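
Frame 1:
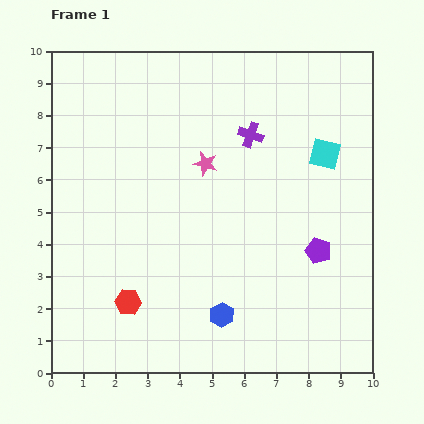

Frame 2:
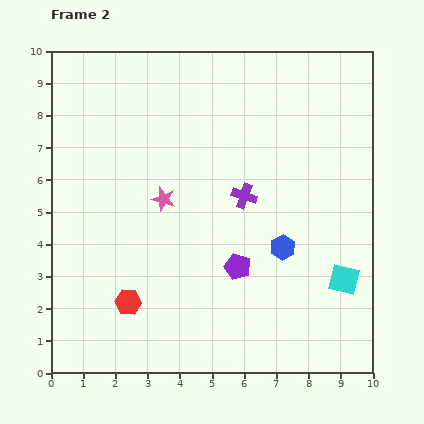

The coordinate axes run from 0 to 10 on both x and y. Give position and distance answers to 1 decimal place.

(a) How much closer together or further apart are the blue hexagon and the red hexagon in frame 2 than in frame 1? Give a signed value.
+2.2

Distance in frame 1: 2.9. Distance in frame 2: 5.1.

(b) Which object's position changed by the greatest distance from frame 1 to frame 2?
the cyan square

(moved 3.9; next 2.8)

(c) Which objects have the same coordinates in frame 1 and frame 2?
the red hexagon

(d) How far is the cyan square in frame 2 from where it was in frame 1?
3.9

The cyan square moved from (8.5, 6.8) to (9.1, 2.9), a distance of √(0.6² + 3.9²) ≈ 3.9.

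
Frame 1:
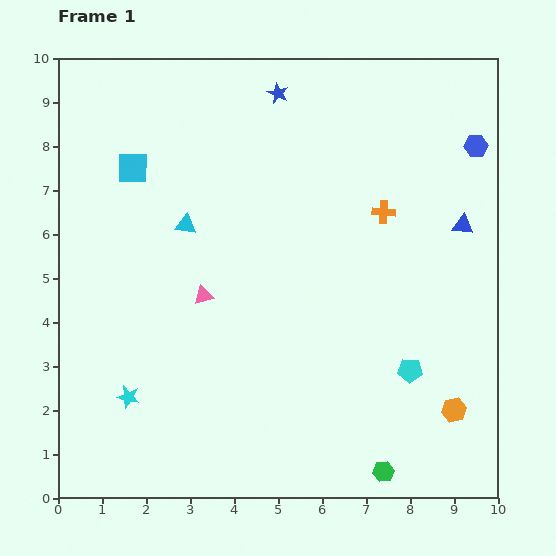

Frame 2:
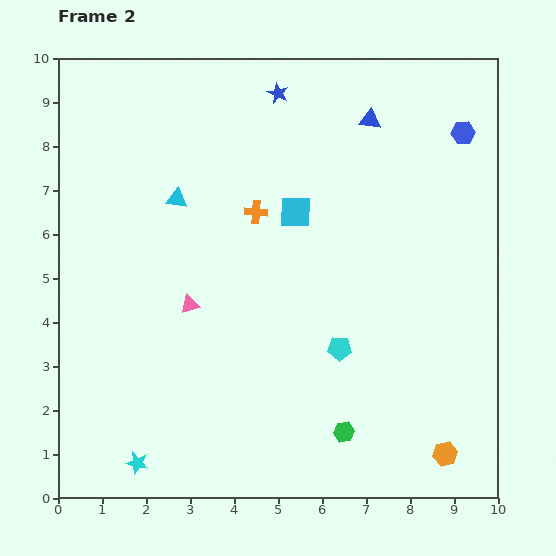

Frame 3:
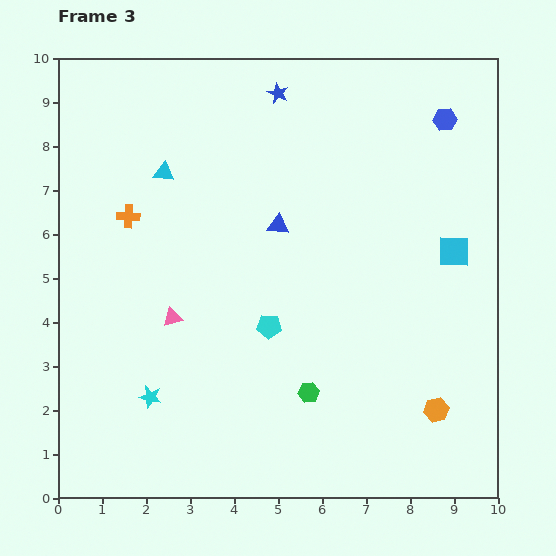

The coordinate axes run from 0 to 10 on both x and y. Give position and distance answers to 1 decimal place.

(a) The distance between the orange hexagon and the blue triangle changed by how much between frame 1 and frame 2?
+3.6

Distance in frame 1: 4.2. Distance in frame 2: 7.8.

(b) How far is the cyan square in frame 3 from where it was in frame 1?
7.5

The cyan square moved from (1.7, 7.5) to (9.0, 5.6), a distance of √(7.3² + 1.9²) ≈ 7.5.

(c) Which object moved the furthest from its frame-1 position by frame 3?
the cyan square

(moved 7.5; next 5.8)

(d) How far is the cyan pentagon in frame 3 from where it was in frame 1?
3.4

The cyan pentagon moved from (8.0, 2.9) to (4.8, 3.9), a distance of √(3.2² + 1.0²) ≈ 3.4.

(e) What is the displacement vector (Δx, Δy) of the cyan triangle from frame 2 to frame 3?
(-0.3, 0.6)

The cyan triangle was at (2.7, 6.8) in frame 2 and (2.4, 7.4) in frame 3.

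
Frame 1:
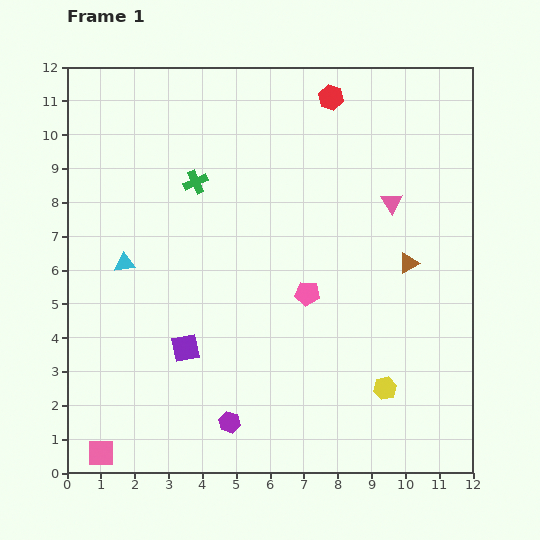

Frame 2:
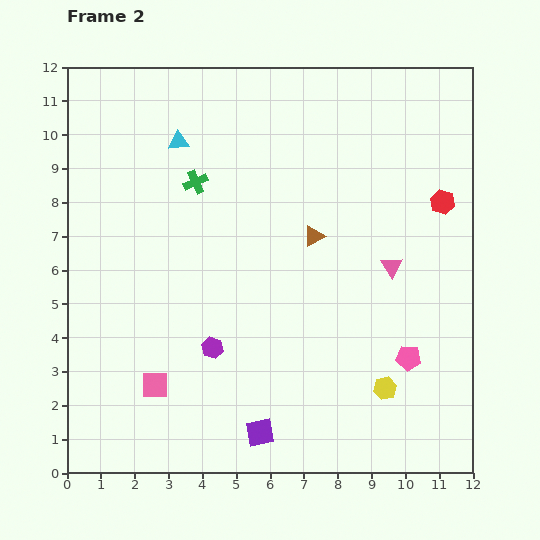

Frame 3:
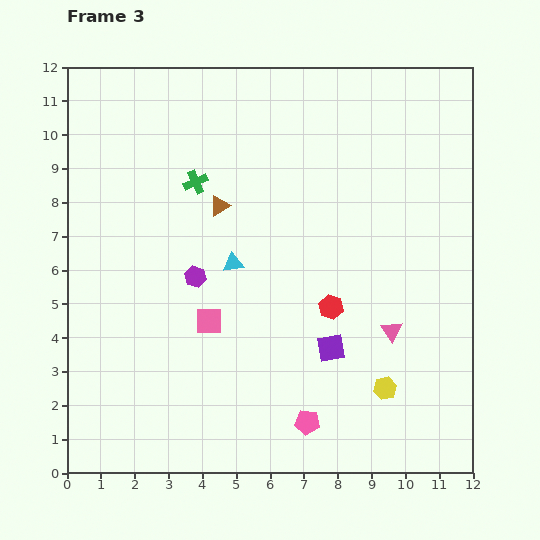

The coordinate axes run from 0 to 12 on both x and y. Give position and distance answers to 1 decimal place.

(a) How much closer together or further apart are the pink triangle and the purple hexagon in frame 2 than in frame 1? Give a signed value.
-2.3

Distance in frame 1: 8.1. Distance in frame 2: 5.8.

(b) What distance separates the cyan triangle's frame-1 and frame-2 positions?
3.9

The cyan triangle moved from (1.7, 6.2) to (3.3, 9.8), a distance of √(1.6² + 3.6²) ≈ 3.9.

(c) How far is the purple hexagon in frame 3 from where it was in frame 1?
4.4

The purple hexagon moved from (4.8, 1.5) to (3.8, 5.8), a distance of √(1.0² + 4.3²) ≈ 4.4.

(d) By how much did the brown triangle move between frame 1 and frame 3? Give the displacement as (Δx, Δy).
(-5.6, 1.7)

The brown triangle was at (10.1, 6.2) in frame 1 and (4.5, 7.9) in frame 3.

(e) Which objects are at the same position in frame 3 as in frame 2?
the yellow hexagon, the green cross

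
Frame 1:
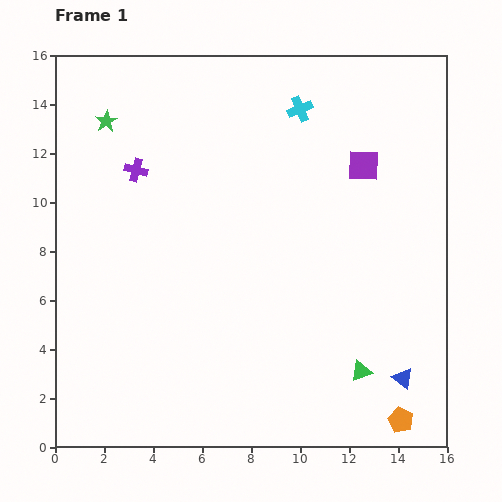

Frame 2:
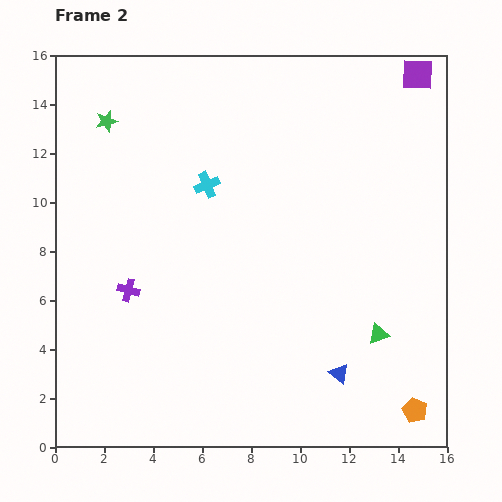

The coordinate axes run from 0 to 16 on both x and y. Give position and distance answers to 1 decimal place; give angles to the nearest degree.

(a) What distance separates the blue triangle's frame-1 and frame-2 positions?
2.6

The blue triangle moved from (14.2, 2.8) to (11.6, 3.0), a distance of √(2.6² + 0.2²) ≈ 2.6.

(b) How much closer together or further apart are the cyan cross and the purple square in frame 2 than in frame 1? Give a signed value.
+6.2

Distance in frame 1: 3.5. Distance in frame 2: 9.7.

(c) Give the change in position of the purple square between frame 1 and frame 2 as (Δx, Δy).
(2.2, 3.7)

The purple square was at (12.6, 11.5) in frame 1 and (14.8, 15.2) in frame 2.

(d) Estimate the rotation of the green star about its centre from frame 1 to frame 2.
18° clockwise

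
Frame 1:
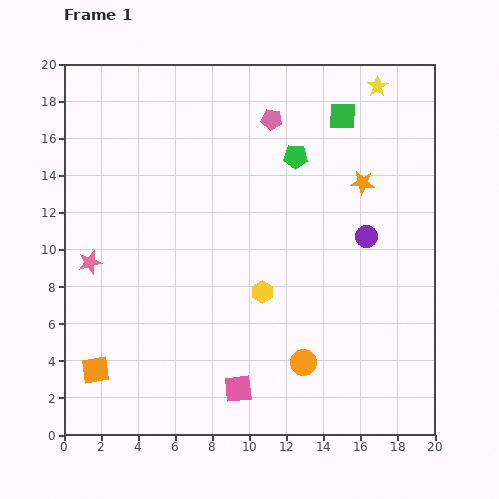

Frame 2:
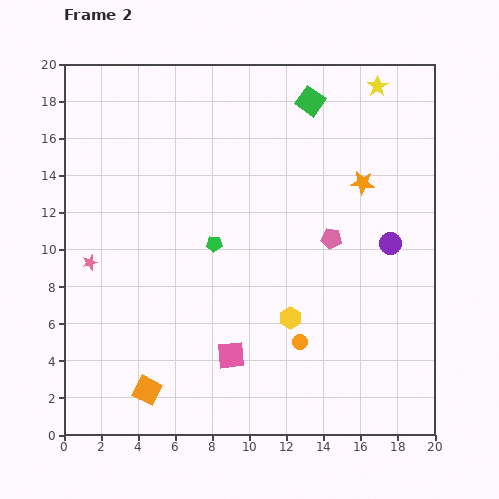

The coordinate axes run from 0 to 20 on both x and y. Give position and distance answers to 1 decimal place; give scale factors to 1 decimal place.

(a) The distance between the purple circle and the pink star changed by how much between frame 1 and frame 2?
+1.2

Distance in frame 1: 15.0. Distance in frame 2: 16.2.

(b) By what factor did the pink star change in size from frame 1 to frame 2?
0.6×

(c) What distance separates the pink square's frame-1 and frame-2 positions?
1.8

The pink square moved from (9.4, 2.5) to (9.0, 4.3), a distance of √(0.4² + 1.8²) ≈ 1.8.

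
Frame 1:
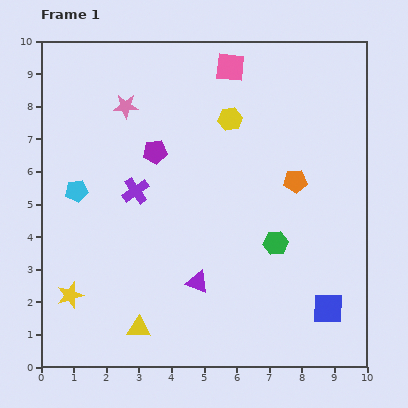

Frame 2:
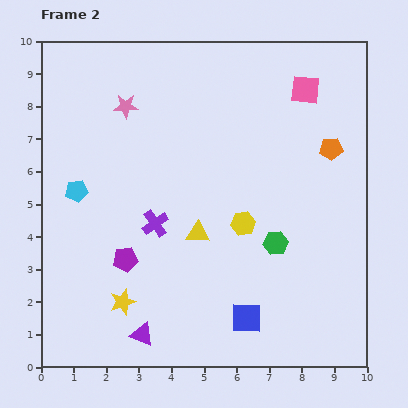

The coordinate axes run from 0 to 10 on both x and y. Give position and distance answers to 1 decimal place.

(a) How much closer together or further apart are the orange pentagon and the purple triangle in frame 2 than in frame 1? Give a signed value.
+3.8

Distance in frame 1: 4.3. Distance in frame 2: 8.1.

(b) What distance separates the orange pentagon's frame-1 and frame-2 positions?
1.5

The orange pentagon moved from (7.8, 5.7) to (8.9, 6.7), a distance of √(1.1² + 1.0²) ≈ 1.5.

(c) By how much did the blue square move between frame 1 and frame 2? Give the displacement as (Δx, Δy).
(-2.5, -0.3)

The blue square was at (8.8, 1.8) in frame 1 and (6.3, 1.5) in frame 2.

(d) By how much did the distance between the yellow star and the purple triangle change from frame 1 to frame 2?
-2.7

Distance in frame 1: 3.9. Distance in frame 2: 1.2.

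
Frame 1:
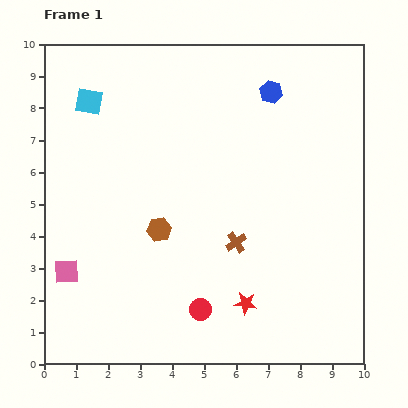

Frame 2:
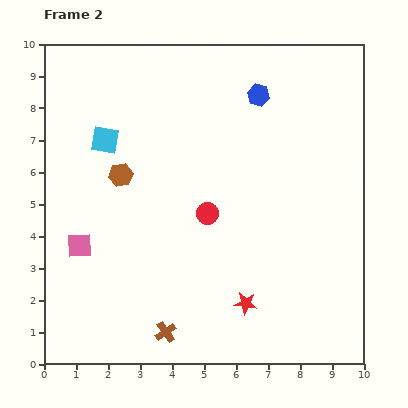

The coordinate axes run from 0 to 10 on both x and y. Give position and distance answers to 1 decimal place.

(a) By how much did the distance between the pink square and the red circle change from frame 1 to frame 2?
-0.3

Distance in frame 1: 4.4. Distance in frame 2: 4.1.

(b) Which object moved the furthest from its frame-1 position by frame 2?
the brown cross

(moved 3.6; next 3.0)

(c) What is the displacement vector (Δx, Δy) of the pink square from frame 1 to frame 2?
(0.4, 0.8)

The pink square was at (0.7, 2.9) in frame 1 and (1.1, 3.7) in frame 2.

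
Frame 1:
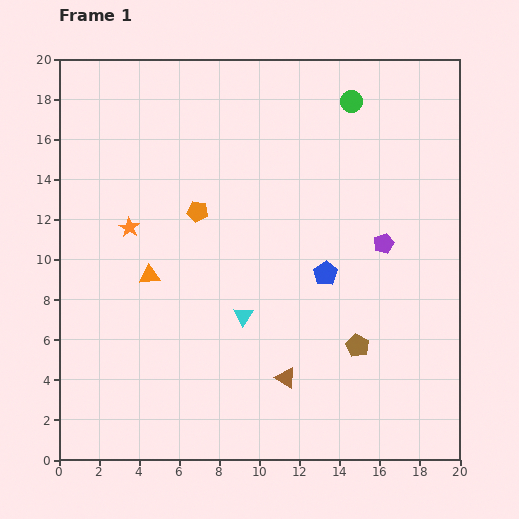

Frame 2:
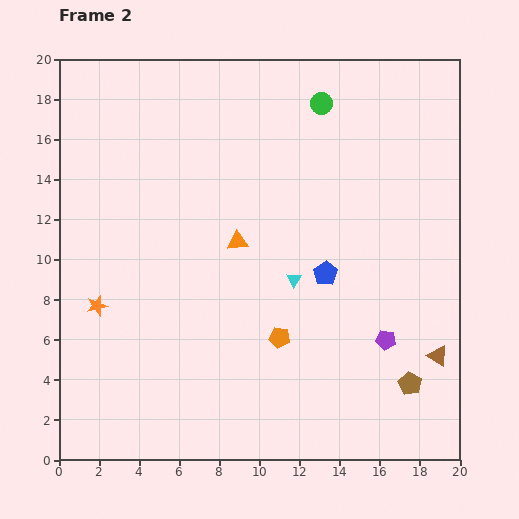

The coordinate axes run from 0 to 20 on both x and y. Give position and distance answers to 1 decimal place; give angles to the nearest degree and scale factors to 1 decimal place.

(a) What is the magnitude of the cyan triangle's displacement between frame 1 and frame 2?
3.1

The cyan triangle moved from (9.2, 7.2) to (11.7, 9.0), a distance of √(2.5² + 1.8²) ≈ 3.1.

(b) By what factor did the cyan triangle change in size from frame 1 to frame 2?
0.8×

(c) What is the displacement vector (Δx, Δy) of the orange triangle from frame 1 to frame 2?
(4.4, 1.7)

The orange triangle was at (4.5, 9.2) in frame 1 and (8.9, 10.9) in frame 2.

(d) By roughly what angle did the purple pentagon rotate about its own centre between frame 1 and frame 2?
29° clockwise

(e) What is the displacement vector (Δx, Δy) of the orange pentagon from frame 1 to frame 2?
(4.1, -6.3)

The orange pentagon was at (6.9, 12.4) in frame 1 and (11.0, 6.1) in frame 2.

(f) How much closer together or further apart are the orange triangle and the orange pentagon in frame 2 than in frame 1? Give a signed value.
+1.2

Distance in frame 1: 4.0. Distance in frame 2: 5.2.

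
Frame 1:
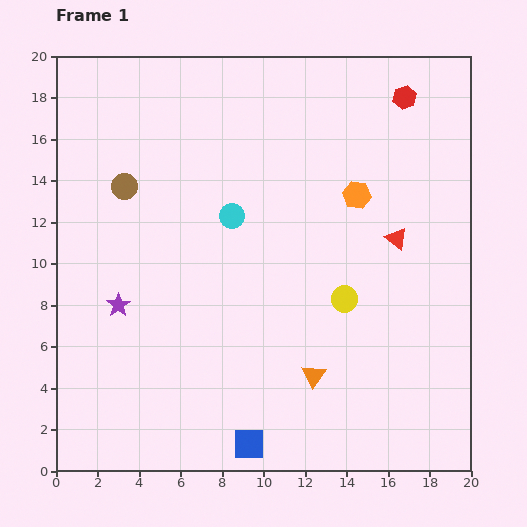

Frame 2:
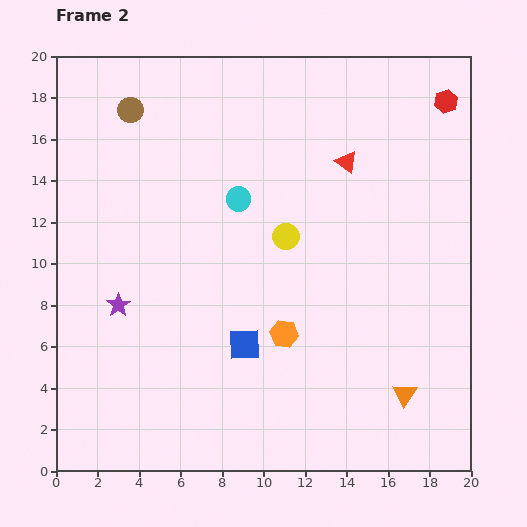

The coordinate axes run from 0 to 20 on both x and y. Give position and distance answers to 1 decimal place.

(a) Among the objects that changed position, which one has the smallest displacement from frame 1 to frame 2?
the cyan circle

(moved 0.9)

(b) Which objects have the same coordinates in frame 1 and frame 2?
the purple star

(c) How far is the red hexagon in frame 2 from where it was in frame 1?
2.0

The red hexagon moved from (16.8, 18.0) to (18.8, 17.8), a distance of √(2.0² + 0.2²) ≈ 2.0.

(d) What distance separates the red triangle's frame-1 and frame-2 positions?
4.4

The red triangle moved from (16.4, 11.2) to (14.0, 14.9), a distance of √(2.4² + 3.7²) ≈ 4.4.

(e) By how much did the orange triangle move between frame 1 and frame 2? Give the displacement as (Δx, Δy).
(4.4, -0.9)

The orange triangle was at (12.4, 4.6) in frame 1 and (16.8, 3.7) in frame 2.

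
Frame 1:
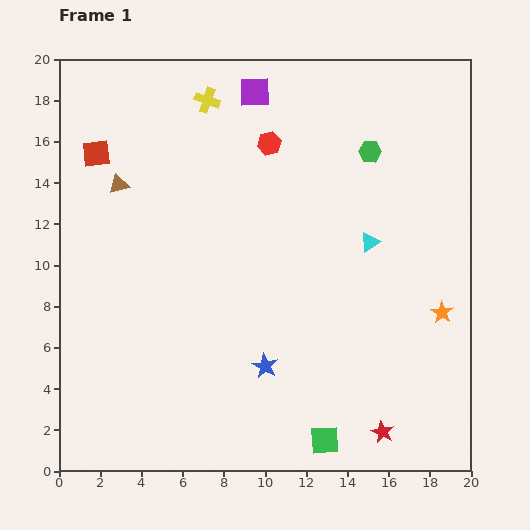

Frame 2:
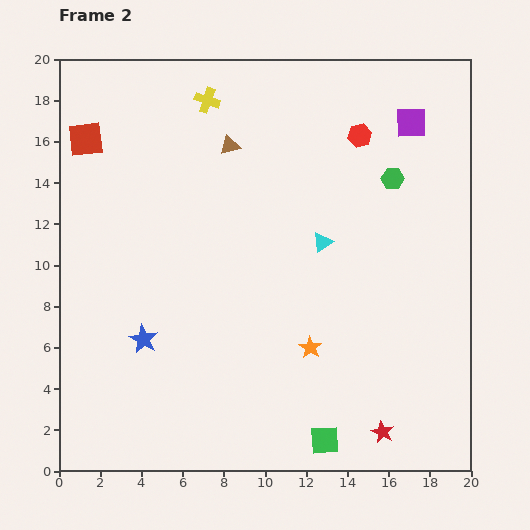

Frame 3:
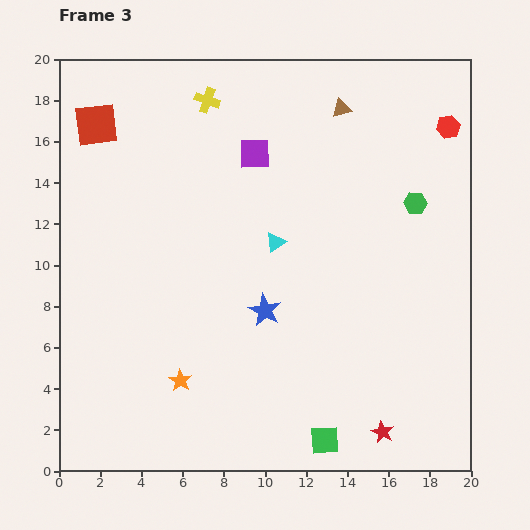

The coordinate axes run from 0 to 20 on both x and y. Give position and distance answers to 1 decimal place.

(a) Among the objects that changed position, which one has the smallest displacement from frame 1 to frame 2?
the red square

(moved 0.9)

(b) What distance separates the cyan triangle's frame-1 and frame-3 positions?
4.6

The cyan triangle moved from (15.1, 11.1) to (10.5, 11.1), a distance of √(4.6² + 0.0²) ≈ 4.6.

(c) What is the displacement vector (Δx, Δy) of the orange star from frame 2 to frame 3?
(-6.3, -1.6)

The orange star was at (12.2, 6.0) in frame 2 and (5.9, 4.4) in frame 3.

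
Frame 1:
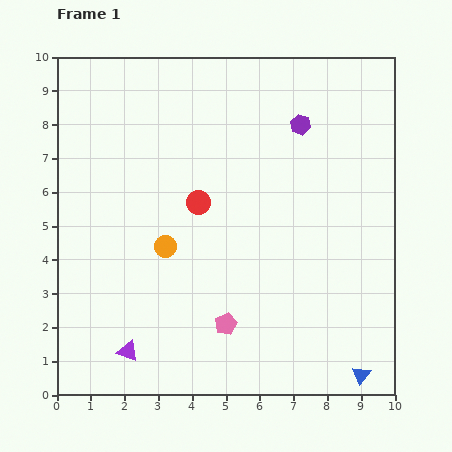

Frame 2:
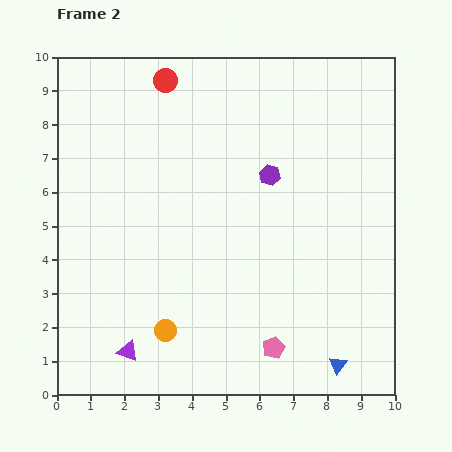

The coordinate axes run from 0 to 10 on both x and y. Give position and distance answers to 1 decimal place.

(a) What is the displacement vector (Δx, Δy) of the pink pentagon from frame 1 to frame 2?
(1.4, -0.7)

The pink pentagon was at (5.0, 2.1) in frame 1 and (6.4, 1.4) in frame 2.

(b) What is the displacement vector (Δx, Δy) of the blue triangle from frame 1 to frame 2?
(-0.7, 0.3)

The blue triangle was at (9.0, 0.6) in frame 1 and (8.3, 0.9) in frame 2.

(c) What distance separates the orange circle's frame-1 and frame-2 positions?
2.5

The orange circle moved from (3.2, 4.4) to (3.2, 1.9), a distance of √(0.0² + 2.5²) ≈ 2.5.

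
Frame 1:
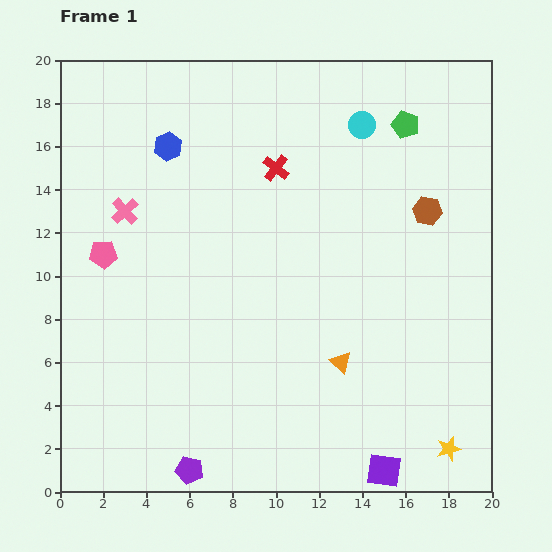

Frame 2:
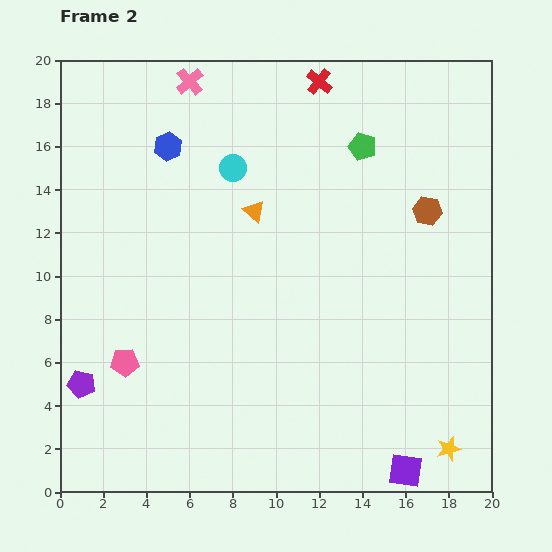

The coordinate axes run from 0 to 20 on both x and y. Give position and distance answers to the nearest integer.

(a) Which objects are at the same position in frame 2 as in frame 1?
the brown hexagon, the yellow star, the blue hexagon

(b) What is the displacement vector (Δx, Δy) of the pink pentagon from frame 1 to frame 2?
(1, -5)

The pink pentagon was at (2, 11) in frame 1 and (3, 6) in frame 2.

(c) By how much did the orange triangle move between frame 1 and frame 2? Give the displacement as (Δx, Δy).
(-4, 7)

The orange triangle was at (13, 6) in frame 1 and (9, 13) in frame 2.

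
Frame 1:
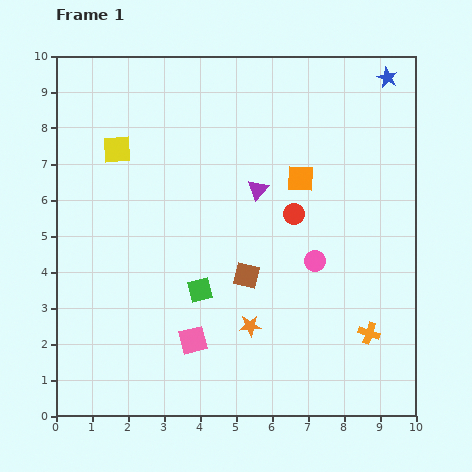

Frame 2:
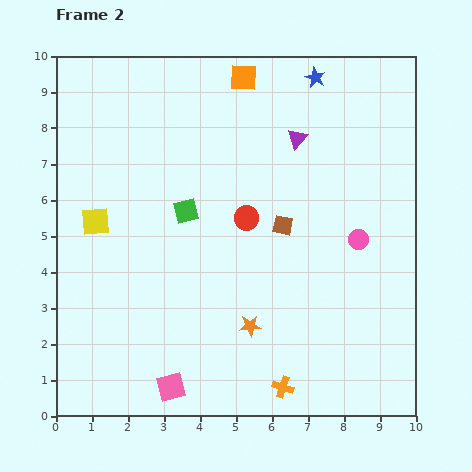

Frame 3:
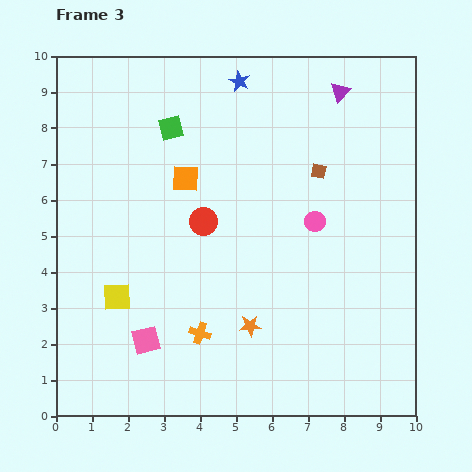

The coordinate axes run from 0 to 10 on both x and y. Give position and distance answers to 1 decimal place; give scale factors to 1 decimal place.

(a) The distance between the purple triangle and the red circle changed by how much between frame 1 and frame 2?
+1.4

Distance in frame 1: 1.2. Distance in frame 2: 2.6.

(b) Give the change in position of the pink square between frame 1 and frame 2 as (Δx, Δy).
(-0.6, -1.3)

The pink square was at (3.8, 2.1) in frame 1 and (3.2, 0.8) in frame 2.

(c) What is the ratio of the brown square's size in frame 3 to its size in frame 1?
0.6×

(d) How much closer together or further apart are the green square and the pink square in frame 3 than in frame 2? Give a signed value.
+1.0

Distance in frame 2: 4.9. Distance in frame 3: 5.9.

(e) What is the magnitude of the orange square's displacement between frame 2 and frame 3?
3.2

The orange square moved from (5.2, 9.4) to (3.6, 6.6), a distance of √(1.6² + 2.8²) ≈ 3.2.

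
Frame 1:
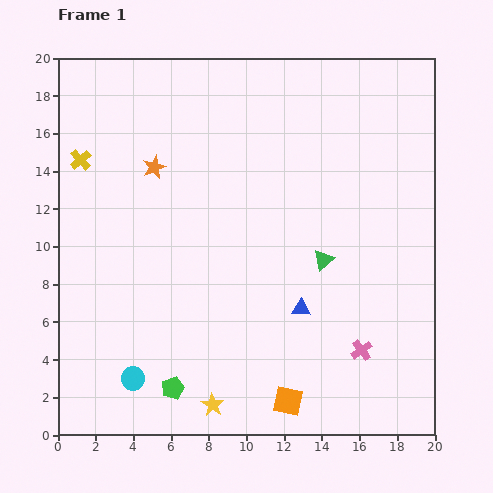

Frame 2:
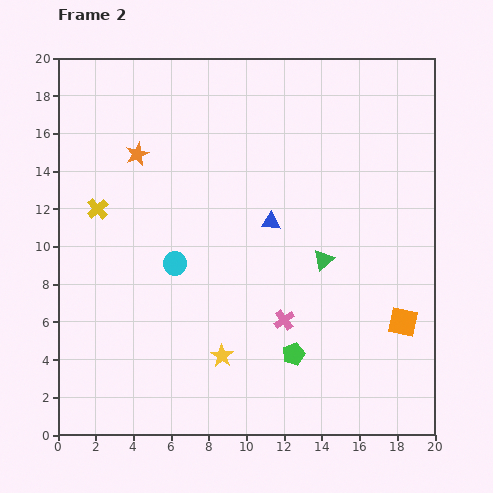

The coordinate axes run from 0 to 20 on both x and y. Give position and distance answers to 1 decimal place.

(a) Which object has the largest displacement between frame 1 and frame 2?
the orange square

(moved 7.4; next 6.6)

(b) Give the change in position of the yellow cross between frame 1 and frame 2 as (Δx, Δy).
(0.9, -2.6)

The yellow cross was at (1.2, 14.6) in frame 1 and (2.1, 12.0) in frame 2.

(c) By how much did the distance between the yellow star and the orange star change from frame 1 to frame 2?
-1.4

Distance in frame 1: 13.0. Distance in frame 2: 11.6.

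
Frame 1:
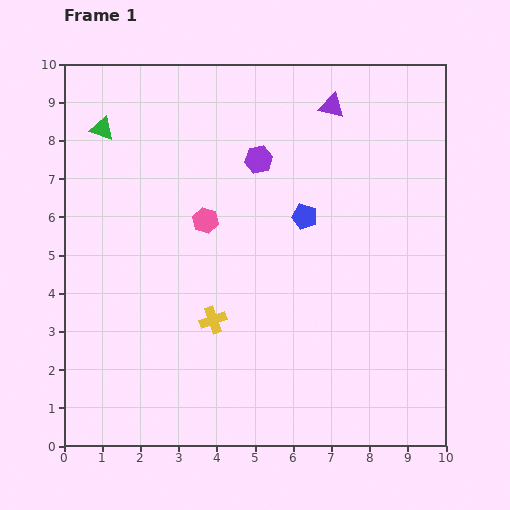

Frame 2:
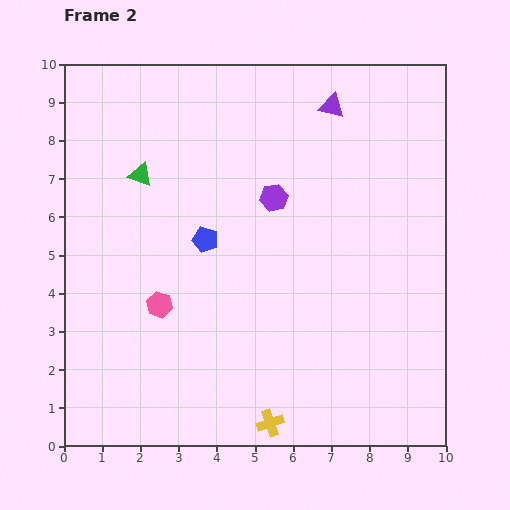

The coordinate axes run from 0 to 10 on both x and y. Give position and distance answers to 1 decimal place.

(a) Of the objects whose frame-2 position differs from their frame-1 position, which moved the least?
the purple hexagon

(moved 1.1)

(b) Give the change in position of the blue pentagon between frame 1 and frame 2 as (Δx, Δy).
(-2.6, -0.6)

The blue pentagon was at (6.3, 6.0) in frame 1 and (3.7, 5.4) in frame 2.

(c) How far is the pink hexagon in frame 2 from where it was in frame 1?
2.5

The pink hexagon moved from (3.7, 5.9) to (2.5, 3.7), a distance of √(1.2² + 2.2²) ≈ 2.5.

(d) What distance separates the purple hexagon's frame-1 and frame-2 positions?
1.1

The purple hexagon moved from (5.1, 7.5) to (5.5, 6.5), a distance of √(0.4² + 1.0²) ≈ 1.1.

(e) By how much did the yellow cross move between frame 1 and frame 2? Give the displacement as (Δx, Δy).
(1.5, -2.7)

The yellow cross was at (3.9, 3.3) in frame 1 and (5.4, 0.6) in frame 2.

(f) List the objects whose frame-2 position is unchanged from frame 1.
the purple triangle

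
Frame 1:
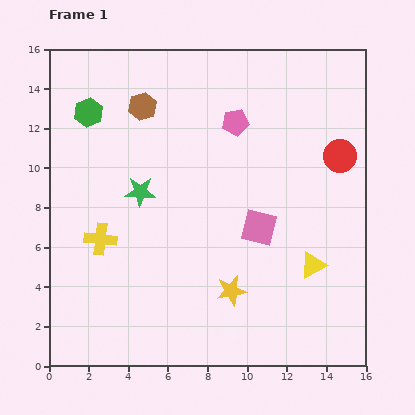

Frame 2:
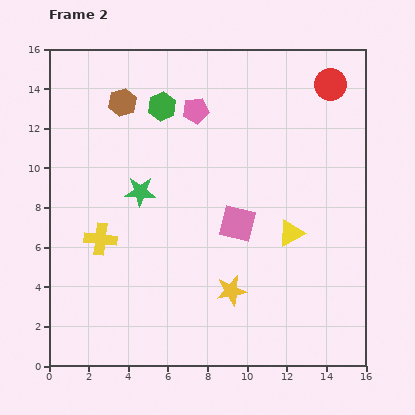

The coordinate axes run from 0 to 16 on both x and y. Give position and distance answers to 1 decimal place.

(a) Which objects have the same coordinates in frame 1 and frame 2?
the yellow star, the yellow cross, the green star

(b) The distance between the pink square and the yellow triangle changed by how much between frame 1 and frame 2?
-0.6

Distance in frame 1: 3.3. Distance in frame 2: 2.7.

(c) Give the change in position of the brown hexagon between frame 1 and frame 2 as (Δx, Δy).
(-1.0, 0.2)

The brown hexagon was at (4.7, 13.1) in frame 1 and (3.7, 13.3) in frame 2.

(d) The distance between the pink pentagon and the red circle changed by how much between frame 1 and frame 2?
+1.3

Distance in frame 1: 5.6. Distance in frame 2: 6.9.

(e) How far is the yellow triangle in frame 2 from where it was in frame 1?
1.9

The yellow triangle moved from (13.3, 5.1) to (12.2, 6.7), a distance of √(1.1² + 1.6²) ≈ 1.9.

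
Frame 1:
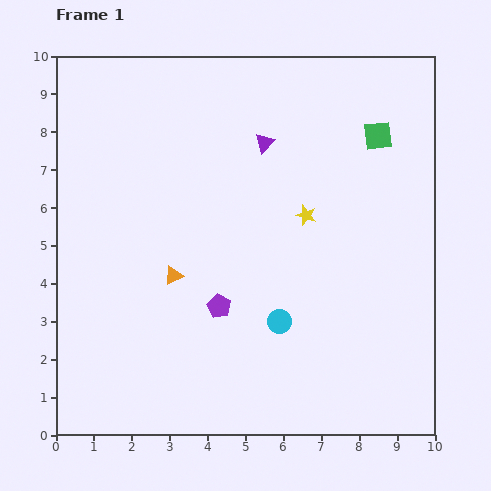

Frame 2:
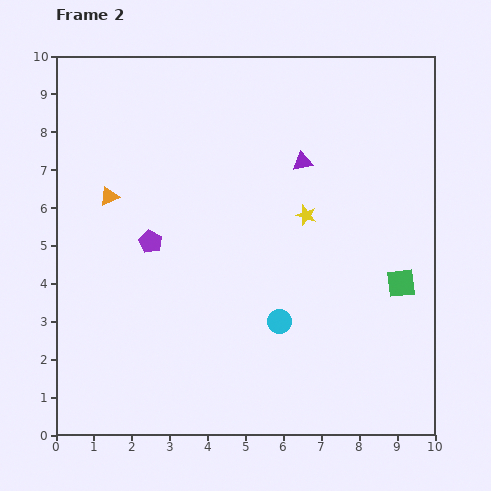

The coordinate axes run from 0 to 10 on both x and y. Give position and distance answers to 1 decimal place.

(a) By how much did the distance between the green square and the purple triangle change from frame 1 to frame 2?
+1.1

Distance in frame 1: 3.0. Distance in frame 2: 4.1.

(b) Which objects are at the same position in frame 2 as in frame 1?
the yellow star, the cyan circle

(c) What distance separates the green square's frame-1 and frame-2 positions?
3.9

The green square moved from (8.5, 7.9) to (9.1, 4.0), a distance of √(0.6² + 3.9²) ≈ 3.9.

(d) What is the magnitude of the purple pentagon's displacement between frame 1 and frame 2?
2.5

The purple pentagon moved from (4.3, 3.4) to (2.5, 5.1), a distance of √(1.8² + 1.7²) ≈ 2.5.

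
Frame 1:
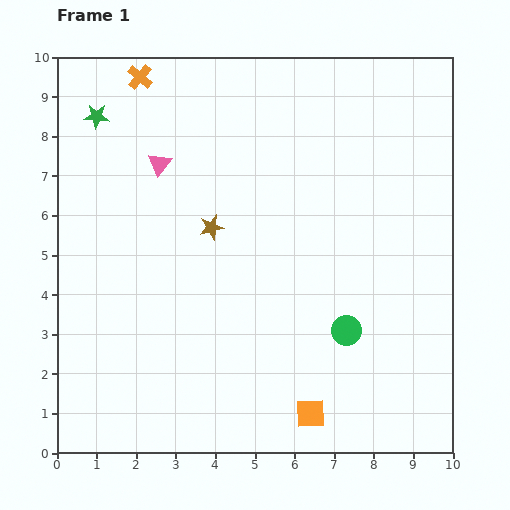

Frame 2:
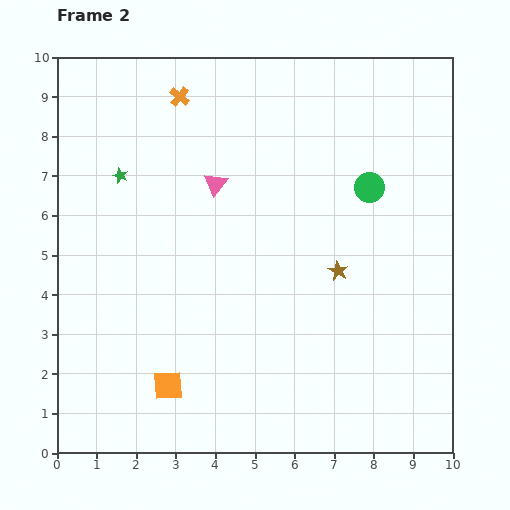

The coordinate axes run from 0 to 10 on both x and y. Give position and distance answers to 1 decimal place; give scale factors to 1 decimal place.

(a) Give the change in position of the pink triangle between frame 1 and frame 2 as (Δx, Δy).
(1.4, -0.5)

The pink triangle was at (2.6, 7.3) in frame 1 and (4.0, 6.8) in frame 2.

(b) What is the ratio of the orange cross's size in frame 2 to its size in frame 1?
0.8×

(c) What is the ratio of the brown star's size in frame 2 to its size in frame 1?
0.8×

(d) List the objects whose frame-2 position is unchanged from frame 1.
none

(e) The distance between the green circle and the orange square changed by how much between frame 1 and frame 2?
+4.8

Distance in frame 1: 2.3. Distance in frame 2: 7.1.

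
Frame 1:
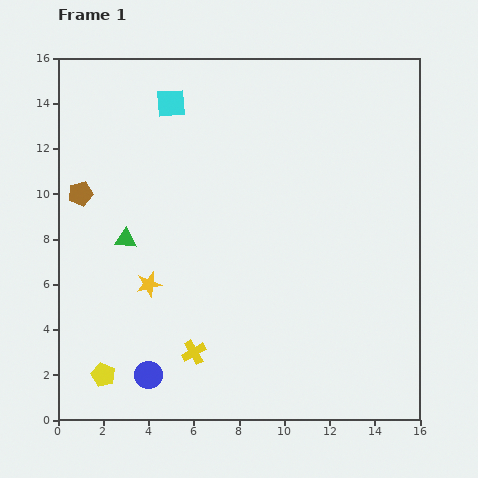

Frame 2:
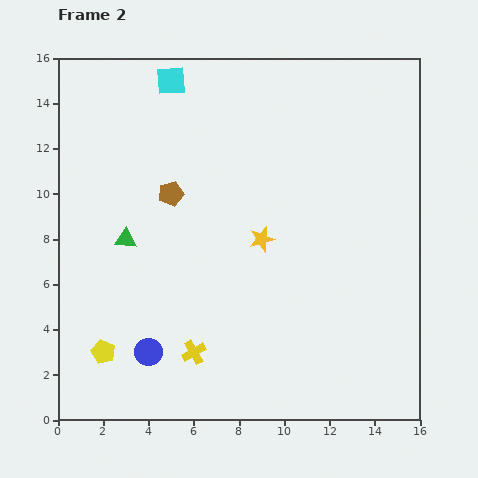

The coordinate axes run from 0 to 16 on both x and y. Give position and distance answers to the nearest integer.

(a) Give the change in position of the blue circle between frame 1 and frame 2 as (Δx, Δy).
(0, 1)

The blue circle was at (4, 2) in frame 1 and (4, 3) in frame 2.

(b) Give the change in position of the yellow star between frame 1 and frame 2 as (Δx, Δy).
(5, 2)

The yellow star was at (4, 6) in frame 1 and (9, 8) in frame 2.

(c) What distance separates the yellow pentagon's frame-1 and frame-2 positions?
1

The yellow pentagon moved from (2, 2) to (2, 3), a distance of √(0² + 1²) ≈ 1.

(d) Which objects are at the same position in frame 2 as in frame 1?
the yellow cross, the green triangle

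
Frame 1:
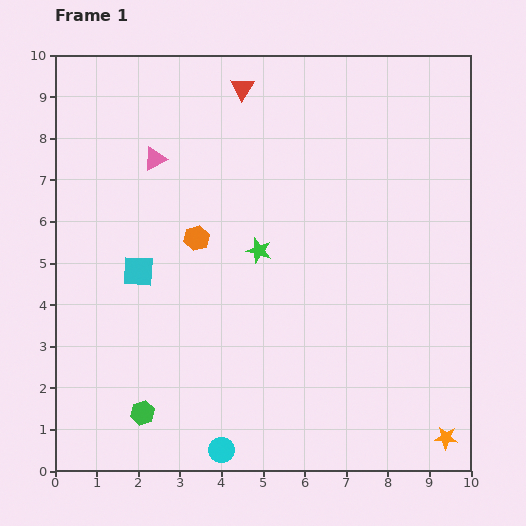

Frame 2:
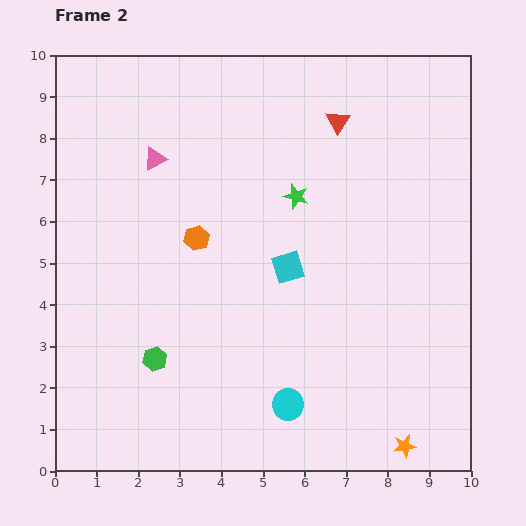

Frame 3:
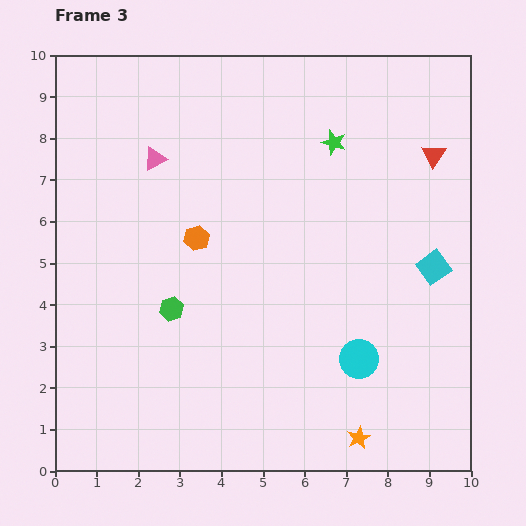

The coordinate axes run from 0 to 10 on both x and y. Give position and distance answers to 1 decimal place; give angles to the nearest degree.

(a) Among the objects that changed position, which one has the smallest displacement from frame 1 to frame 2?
the orange star

(moved 1.0)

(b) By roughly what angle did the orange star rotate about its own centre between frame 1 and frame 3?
31° counter-clockwise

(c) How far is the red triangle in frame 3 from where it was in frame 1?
4.9

The red triangle moved from (4.5, 9.2) to (9.1, 7.6), a distance of √(4.6² + 1.6²) ≈ 4.9.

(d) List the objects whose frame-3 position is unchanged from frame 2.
the pink triangle, the orange hexagon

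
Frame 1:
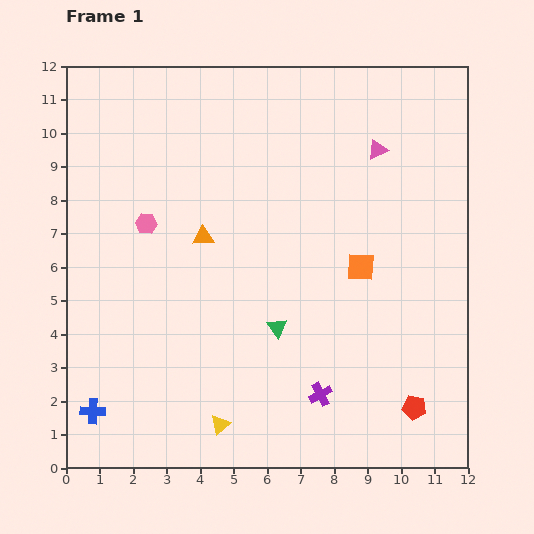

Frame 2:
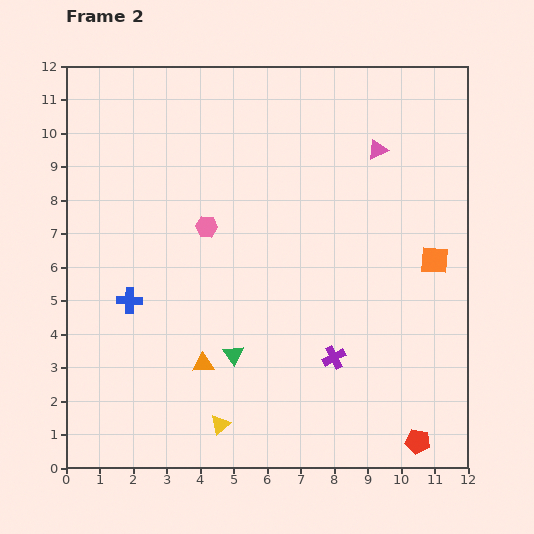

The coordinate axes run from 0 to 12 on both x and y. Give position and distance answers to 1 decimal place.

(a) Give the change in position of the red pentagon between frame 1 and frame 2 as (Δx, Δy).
(0.1, -1.0)

The red pentagon was at (10.4, 1.8) in frame 1 and (10.5, 0.8) in frame 2.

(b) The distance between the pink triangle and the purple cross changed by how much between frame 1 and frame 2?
-1.2

Distance in frame 1: 7.5. Distance in frame 2: 6.3.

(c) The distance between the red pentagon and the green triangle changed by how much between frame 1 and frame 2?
+1.3

Distance in frame 1: 4.8. Distance in frame 2: 6.1.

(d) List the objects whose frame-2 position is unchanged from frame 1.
the yellow triangle, the pink triangle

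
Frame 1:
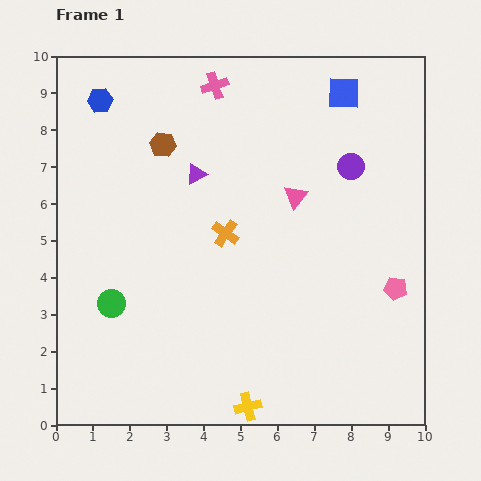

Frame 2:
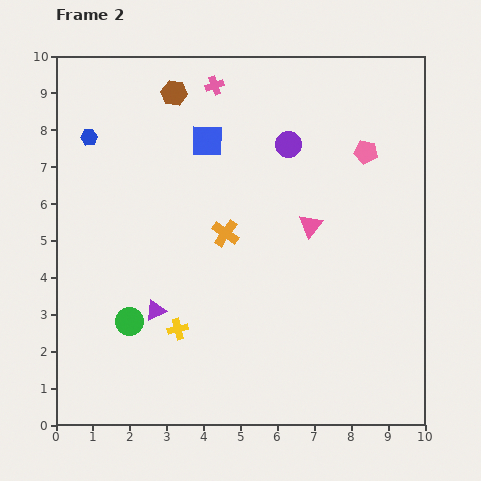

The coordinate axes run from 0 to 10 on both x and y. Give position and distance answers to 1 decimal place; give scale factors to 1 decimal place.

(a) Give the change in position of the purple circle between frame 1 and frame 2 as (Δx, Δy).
(-1.7, 0.6)

The purple circle was at (8.0, 7.0) in frame 1 and (6.3, 7.6) in frame 2.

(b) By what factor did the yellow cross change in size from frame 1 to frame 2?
0.8×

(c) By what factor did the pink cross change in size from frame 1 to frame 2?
0.7×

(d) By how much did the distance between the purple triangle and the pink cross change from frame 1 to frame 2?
+3.8

Distance in frame 1: 2.5. Distance in frame 2: 6.3.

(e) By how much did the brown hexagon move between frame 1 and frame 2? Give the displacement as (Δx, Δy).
(0.3, 1.4)

The brown hexagon was at (2.9, 7.6) in frame 1 and (3.2, 9.0) in frame 2.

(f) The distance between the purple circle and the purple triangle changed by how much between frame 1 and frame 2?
+1.6

Distance in frame 1: 4.2. Distance in frame 2: 5.8.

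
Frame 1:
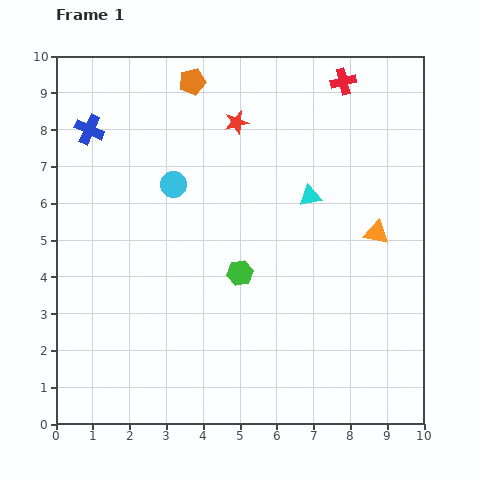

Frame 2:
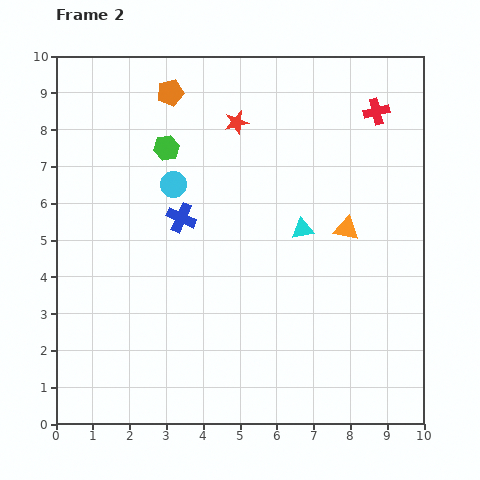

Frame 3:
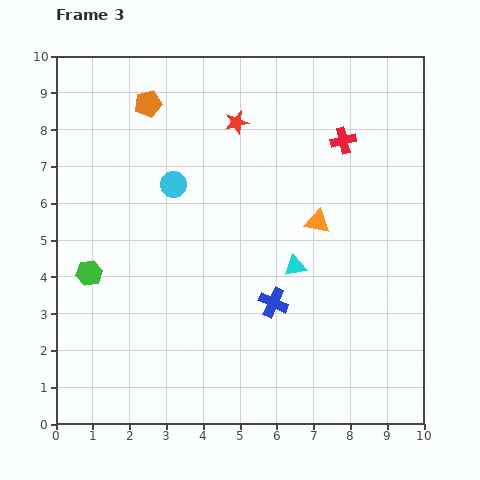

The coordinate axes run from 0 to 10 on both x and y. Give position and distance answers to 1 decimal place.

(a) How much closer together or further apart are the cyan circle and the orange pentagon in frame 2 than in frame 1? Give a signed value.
-0.3

Distance in frame 1: 2.8. Distance in frame 2: 2.5.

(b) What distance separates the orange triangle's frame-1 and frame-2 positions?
0.8

The orange triangle moved from (8.7, 5.2) to (7.9, 5.3), a distance of √(0.8² + 0.1²) ≈ 0.8.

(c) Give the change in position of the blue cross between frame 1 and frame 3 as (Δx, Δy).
(5.0, -4.7)

The blue cross was at (0.9, 8.0) in frame 1 and (5.9, 3.3) in frame 3.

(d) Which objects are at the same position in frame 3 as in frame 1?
the cyan circle, the red star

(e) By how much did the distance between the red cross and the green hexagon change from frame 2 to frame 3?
+2.0

Distance in frame 2: 5.8. Distance in frame 3: 7.8.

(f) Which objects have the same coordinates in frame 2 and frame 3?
the cyan circle, the red star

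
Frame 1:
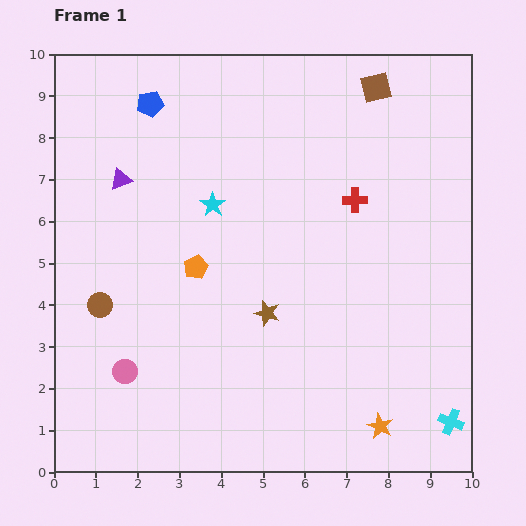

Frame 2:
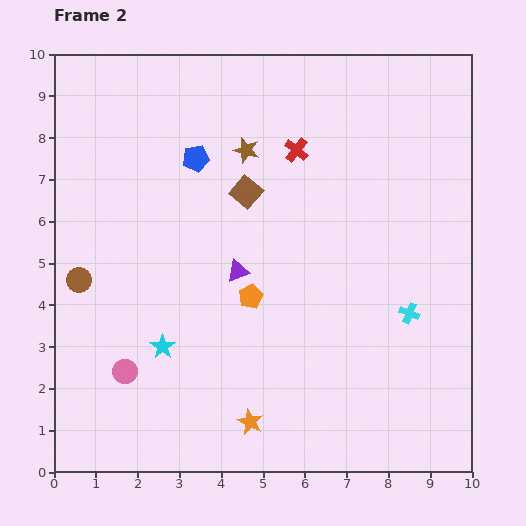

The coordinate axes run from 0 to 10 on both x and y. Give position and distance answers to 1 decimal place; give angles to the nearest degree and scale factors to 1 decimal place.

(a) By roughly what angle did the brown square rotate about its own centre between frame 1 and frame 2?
36° counter-clockwise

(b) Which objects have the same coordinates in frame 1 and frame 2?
the pink circle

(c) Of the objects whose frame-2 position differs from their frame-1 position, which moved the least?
the brown circle

(moved 0.8)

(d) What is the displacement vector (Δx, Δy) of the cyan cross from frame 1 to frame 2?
(-1.0, 2.6)

The cyan cross was at (9.5, 1.2) in frame 1 and (8.5, 3.8) in frame 2.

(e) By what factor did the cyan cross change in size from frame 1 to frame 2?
0.8×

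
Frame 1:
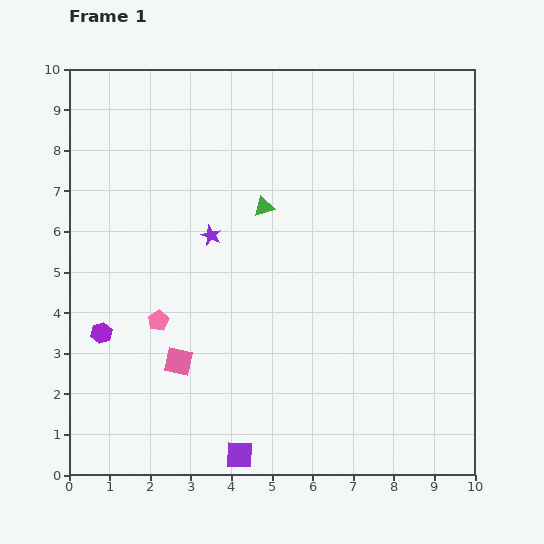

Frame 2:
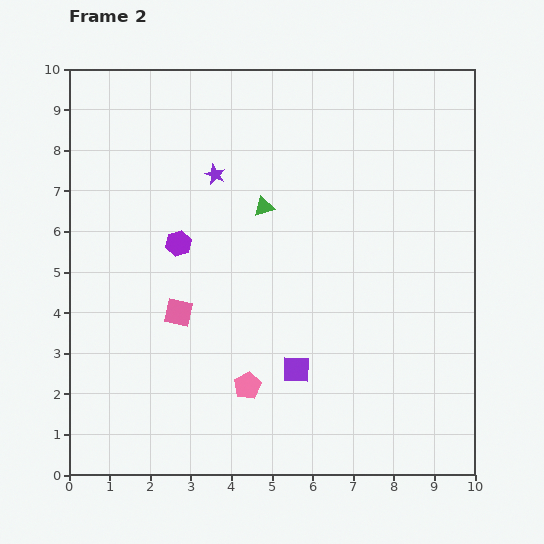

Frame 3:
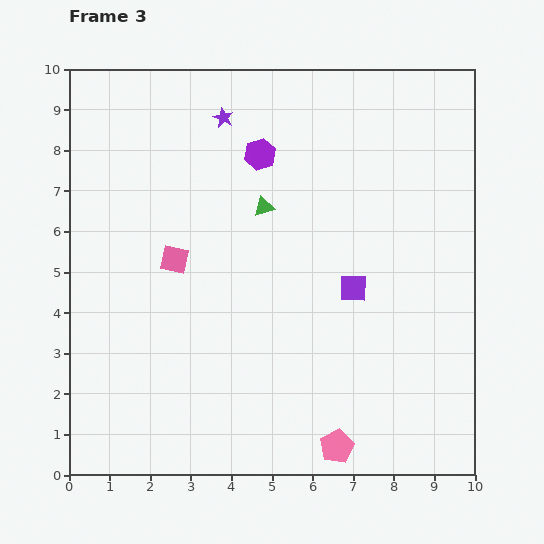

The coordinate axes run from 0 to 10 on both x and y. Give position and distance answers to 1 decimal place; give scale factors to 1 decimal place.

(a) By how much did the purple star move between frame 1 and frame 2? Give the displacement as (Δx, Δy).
(0.1, 1.5)

The purple star was at (3.5, 5.9) in frame 1 and (3.6, 7.4) in frame 2.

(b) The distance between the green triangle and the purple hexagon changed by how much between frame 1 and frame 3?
-3.8

Distance in frame 1: 5.1. Distance in frame 3: 1.3.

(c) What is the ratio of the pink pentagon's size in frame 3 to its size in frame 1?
1.6×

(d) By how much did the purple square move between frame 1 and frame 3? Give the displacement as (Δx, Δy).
(2.8, 4.1)

The purple square was at (4.2, 0.5) in frame 1 and (7.0, 4.6) in frame 3.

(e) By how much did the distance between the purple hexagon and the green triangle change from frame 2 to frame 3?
-1.0

Distance in frame 2: 2.3. Distance in frame 3: 1.3.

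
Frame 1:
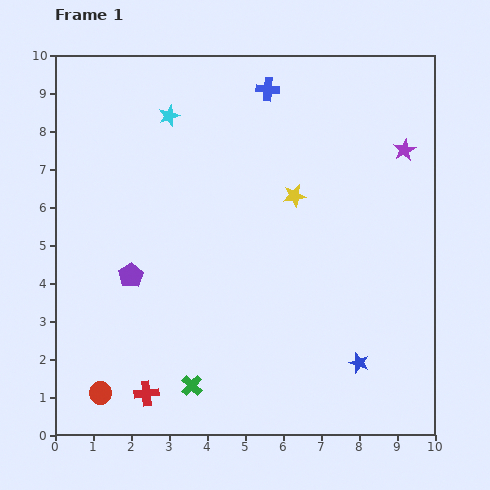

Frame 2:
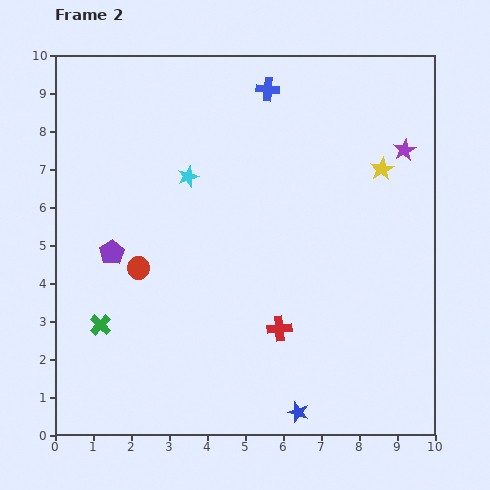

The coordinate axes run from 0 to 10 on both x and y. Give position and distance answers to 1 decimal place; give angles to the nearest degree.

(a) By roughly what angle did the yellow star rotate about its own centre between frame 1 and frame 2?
19° counter-clockwise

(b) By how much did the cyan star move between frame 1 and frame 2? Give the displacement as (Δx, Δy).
(0.5, -1.6)

The cyan star was at (3.0, 8.4) in frame 1 and (3.5, 6.8) in frame 2.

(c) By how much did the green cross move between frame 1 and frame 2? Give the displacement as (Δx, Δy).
(-2.4, 1.6)

The green cross was at (3.6, 1.3) in frame 1 and (1.2, 2.9) in frame 2.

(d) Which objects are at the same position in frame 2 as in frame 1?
the blue cross, the purple star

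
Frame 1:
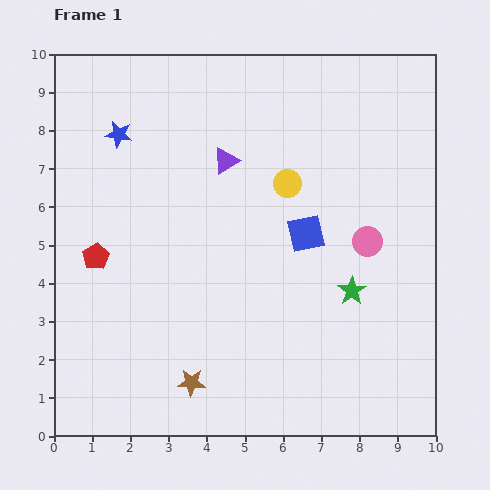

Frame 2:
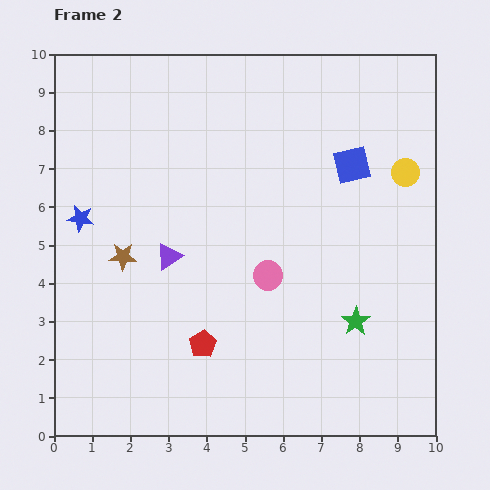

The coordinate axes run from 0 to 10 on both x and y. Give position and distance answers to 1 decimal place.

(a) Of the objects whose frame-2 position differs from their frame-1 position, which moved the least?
the green star

(moved 0.8)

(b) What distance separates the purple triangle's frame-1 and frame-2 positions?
2.9

The purple triangle moved from (4.5, 7.2) to (3.0, 4.7), a distance of √(1.5² + 2.5²) ≈ 2.9.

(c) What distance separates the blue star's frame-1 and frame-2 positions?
2.4

The blue star moved from (1.7, 7.9) to (0.7, 5.7), a distance of √(1.0² + 2.2²) ≈ 2.4.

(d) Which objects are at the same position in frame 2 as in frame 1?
none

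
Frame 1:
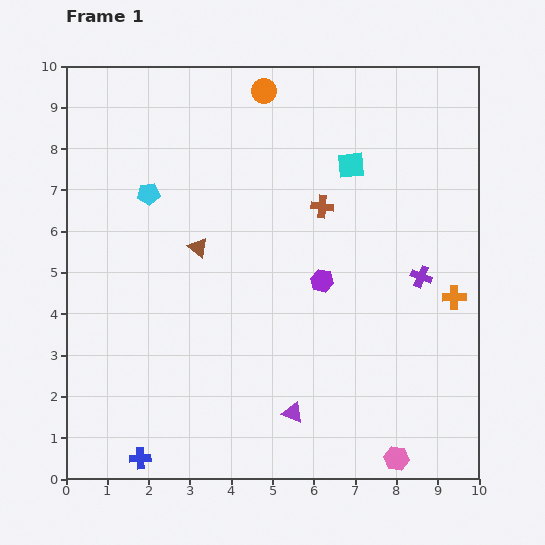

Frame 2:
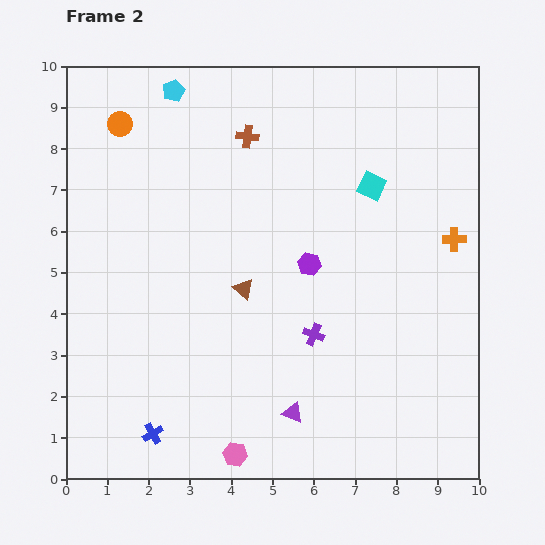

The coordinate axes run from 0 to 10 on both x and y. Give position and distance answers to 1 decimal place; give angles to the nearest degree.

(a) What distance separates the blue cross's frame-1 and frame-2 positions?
0.7

The blue cross moved from (1.8, 0.5) to (2.1, 1.1), a distance of √(0.3² + 0.6²) ≈ 0.7.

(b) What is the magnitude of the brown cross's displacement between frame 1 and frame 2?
2.5

The brown cross moved from (6.2, 6.6) to (4.4, 8.3), a distance of √(1.8² + 1.7²) ≈ 2.5.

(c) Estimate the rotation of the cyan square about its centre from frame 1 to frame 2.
32° clockwise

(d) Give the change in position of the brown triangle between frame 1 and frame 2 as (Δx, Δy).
(1.1, -1.0)

The brown triangle was at (3.2, 5.6) in frame 1 and (4.3, 4.6) in frame 2.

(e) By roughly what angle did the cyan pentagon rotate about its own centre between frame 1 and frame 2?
20° counter-clockwise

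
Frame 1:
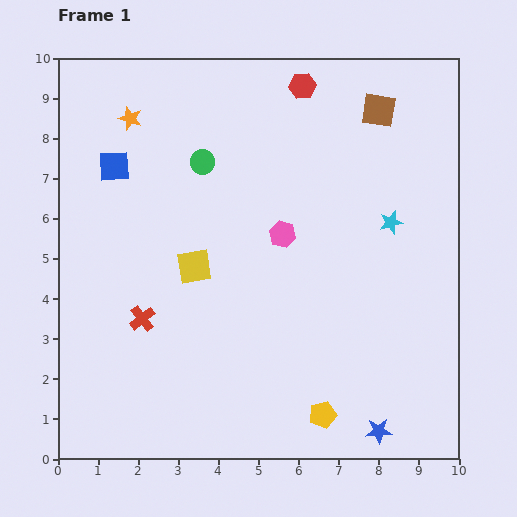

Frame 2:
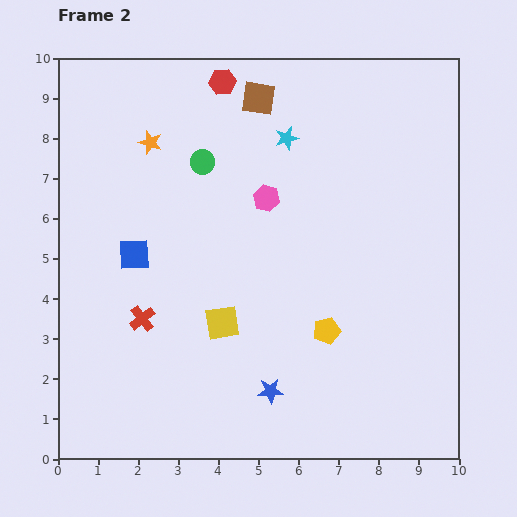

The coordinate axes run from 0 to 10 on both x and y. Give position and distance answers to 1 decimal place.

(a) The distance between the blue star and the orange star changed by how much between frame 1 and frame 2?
-3.1

Distance in frame 1: 10.0. Distance in frame 2: 6.9.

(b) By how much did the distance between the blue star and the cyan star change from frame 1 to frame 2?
+1.1

Distance in frame 1: 5.2. Distance in frame 2: 6.3.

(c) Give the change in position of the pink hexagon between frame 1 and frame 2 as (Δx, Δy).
(-0.4, 0.9)

The pink hexagon was at (5.6, 5.6) in frame 1 and (5.2, 6.5) in frame 2.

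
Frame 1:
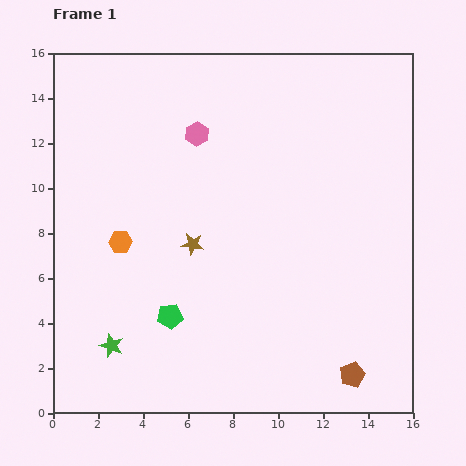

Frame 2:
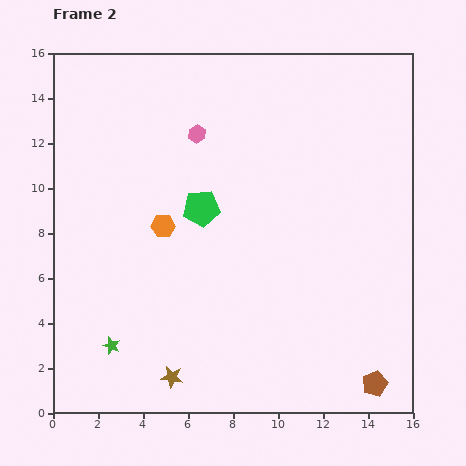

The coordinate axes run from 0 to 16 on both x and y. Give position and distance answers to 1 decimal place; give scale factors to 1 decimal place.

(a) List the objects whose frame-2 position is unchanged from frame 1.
the green star, the pink hexagon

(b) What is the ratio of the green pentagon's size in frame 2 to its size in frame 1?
1.5×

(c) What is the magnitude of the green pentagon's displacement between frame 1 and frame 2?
5.0

The green pentagon moved from (5.2, 4.3) to (6.6, 9.1), a distance of √(1.4² + 4.8²) ≈ 5.0.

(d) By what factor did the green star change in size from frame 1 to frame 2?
0.7×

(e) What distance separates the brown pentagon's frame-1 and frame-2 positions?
1.1

The brown pentagon moved from (13.3, 1.7) to (14.3, 1.3), a distance of √(1.0² + 0.4²) ≈ 1.1.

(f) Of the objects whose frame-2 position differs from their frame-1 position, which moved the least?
the brown pentagon

(moved 1.1)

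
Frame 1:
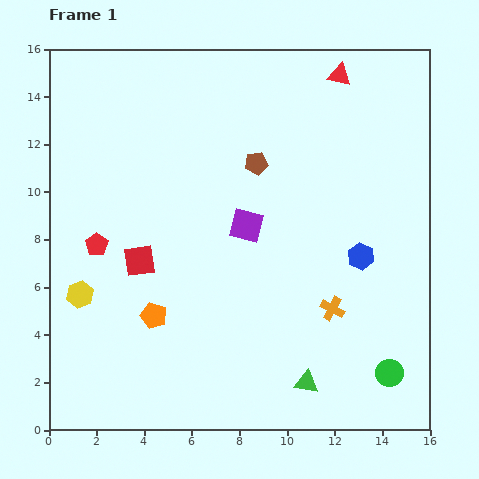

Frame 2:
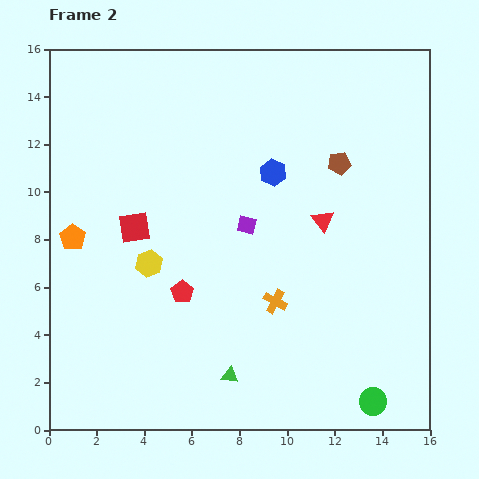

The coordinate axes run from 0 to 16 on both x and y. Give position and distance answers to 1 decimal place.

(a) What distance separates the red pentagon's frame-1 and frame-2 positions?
4.1

The red pentagon moved from (2.0, 7.8) to (5.6, 5.8), a distance of √(3.6² + 2.0²) ≈ 4.1.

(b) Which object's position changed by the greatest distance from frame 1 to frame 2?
the red triangle

(moved 6.1; next 5.1)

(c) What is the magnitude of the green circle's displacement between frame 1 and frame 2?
1.4

The green circle moved from (14.3, 2.4) to (13.6, 1.2), a distance of √(0.7² + 1.2²) ≈ 1.4.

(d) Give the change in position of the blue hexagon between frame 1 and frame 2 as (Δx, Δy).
(-3.7, 3.5)

The blue hexagon was at (13.1, 7.3) in frame 1 and (9.4, 10.8) in frame 2.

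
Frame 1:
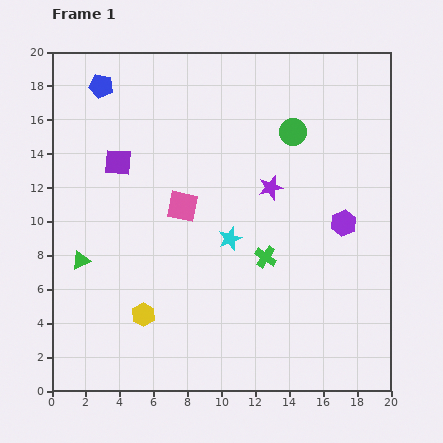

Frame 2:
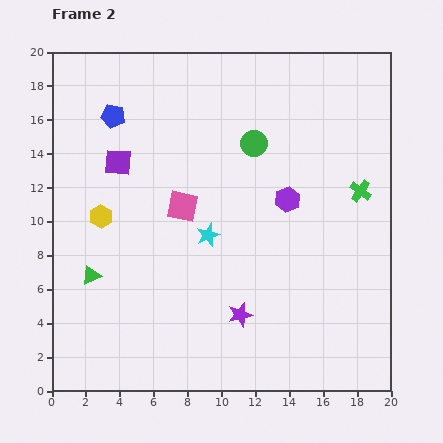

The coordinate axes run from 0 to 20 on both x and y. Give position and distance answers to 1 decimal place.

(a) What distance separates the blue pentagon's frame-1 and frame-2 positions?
1.9

The blue pentagon moved from (2.9, 18.0) to (3.6, 16.2), a distance of √(0.7² + 1.8²) ≈ 1.9.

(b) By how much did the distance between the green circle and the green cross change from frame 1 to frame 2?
-0.7

Distance in frame 1: 7.6. Distance in frame 2: 6.9.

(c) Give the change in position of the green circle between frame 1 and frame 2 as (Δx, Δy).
(-2.3, -0.7)

The green circle was at (14.2, 15.3) in frame 1 and (11.9, 14.6) in frame 2.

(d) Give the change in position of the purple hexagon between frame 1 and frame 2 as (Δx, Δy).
(-3.3, 1.4)

The purple hexagon was at (17.2, 9.9) in frame 1 and (13.9, 11.3) in frame 2.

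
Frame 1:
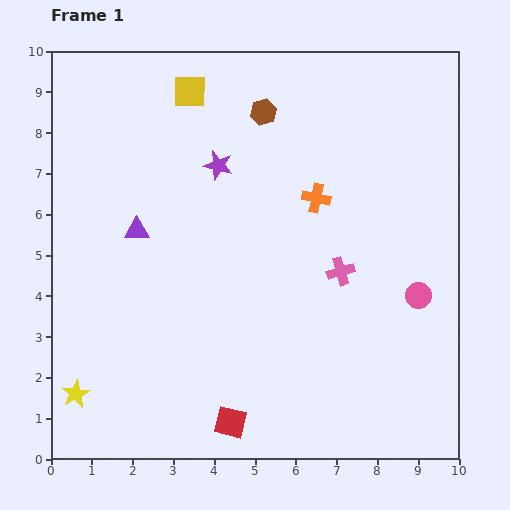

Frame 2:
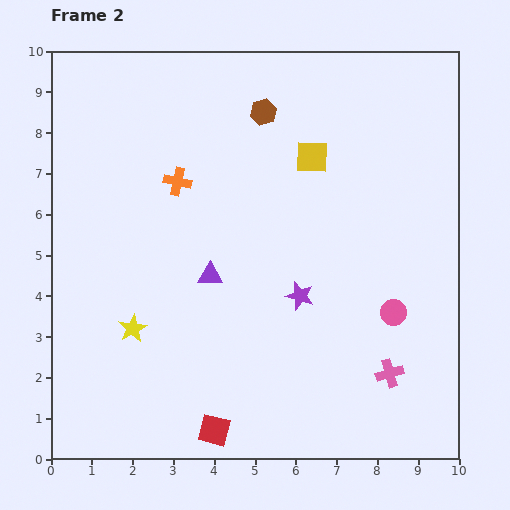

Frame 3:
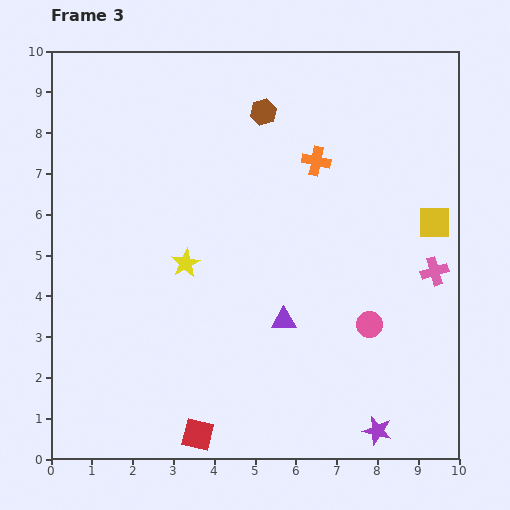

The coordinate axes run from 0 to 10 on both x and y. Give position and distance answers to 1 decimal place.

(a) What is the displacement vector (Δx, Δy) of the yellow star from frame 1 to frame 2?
(1.4, 1.6)

The yellow star was at (0.6, 1.6) in frame 1 and (2.0, 3.2) in frame 2.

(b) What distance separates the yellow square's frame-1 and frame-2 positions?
3.4

The yellow square moved from (3.4, 9.0) to (6.4, 7.4), a distance of √(3.0² + 1.6²) ≈ 3.4.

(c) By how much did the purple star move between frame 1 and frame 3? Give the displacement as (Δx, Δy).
(3.9, -6.5)

The purple star was at (4.1, 7.2) in frame 1 and (8.0, 0.7) in frame 3.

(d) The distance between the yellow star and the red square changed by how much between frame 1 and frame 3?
+0.3

Distance in frame 1: 3.9. Distance in frame 3: 4.2.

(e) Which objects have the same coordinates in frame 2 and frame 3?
the brown hexagon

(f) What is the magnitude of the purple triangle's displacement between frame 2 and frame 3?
2.1

The purple triangle moved from (3.9, 4.5) to (5.7, 3.4), a distance of √(1.8² + 1.1²) ≈ 2.1.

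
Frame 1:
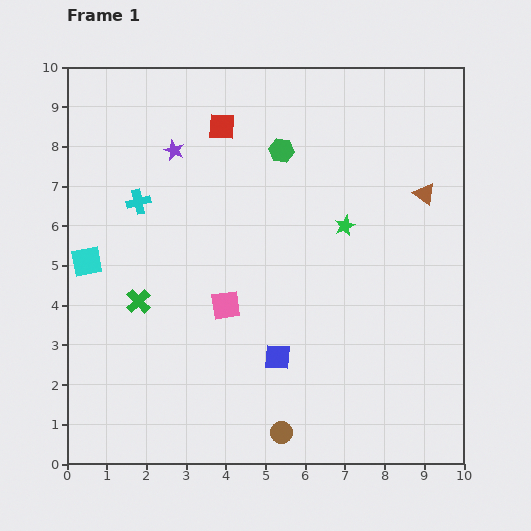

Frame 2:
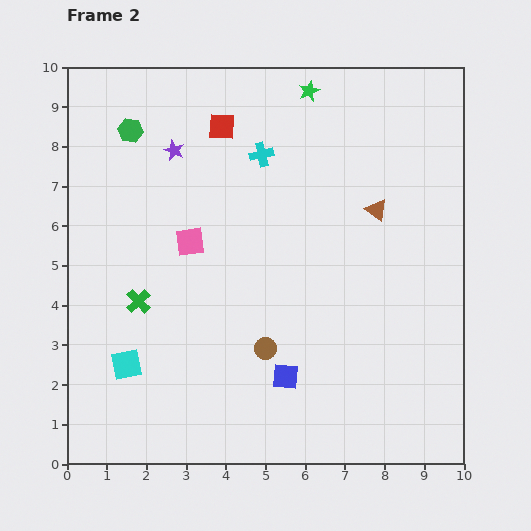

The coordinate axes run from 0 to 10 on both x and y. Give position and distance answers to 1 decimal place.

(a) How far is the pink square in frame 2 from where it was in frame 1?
1.8

The pink square moved from (4.0, 4.0) to (3.1, 5.6), a distance of √(0.9² + 1.6²) ≈ 1.8.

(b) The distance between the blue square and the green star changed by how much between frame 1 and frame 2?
+3.5

Distance in frame 1: 3.7. Distance in frame 2: 7.2.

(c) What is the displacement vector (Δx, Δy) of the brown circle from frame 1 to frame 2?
(-0.4, 2.1)

The brown circle was at (5.4, 0.8) in frame 1 and (5.0, 2.9) in frame 2.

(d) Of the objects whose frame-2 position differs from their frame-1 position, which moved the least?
the blue square

(moved 0.5)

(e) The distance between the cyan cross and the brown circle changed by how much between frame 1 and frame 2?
-1.9

Distance in frame 1: 6.8. Distance in frame 2: 4.9.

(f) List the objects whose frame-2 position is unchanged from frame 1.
the red square, the green cross, the purple star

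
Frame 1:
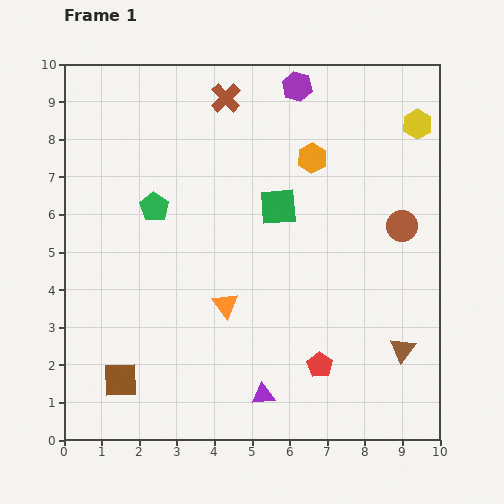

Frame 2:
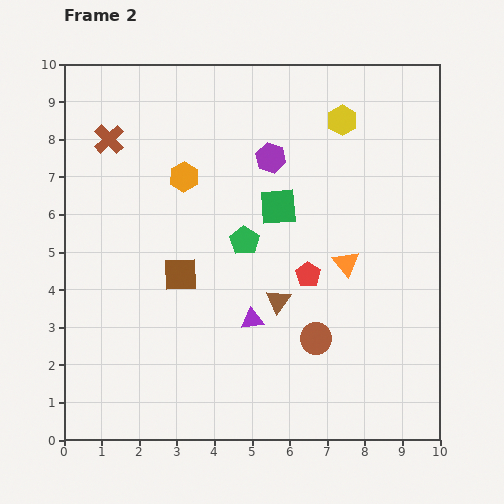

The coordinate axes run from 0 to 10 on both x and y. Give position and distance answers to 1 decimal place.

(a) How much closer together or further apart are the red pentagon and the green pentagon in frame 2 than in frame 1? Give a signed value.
-4.2

Distance in frame 1: 6.1. Distance in frame 2: 1.9.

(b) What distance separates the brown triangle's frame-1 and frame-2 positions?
3.5

The brown triangle moved from (9.0, 2.4) to (5.7, 3.7), a distance of √(3.3² + 1.3²) ≈ 3.5.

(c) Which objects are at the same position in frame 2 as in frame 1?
the green square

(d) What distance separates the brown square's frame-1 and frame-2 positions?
3.2

The brown square moved from (1.5, 1.6) to (3.1, 4.4), a distance of √(1.6² + 2.8²) ≈ 3.2.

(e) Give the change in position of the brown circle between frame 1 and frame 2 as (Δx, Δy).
(-2.3, -3.0)

The brown circle was at (9.0, 5.7) in frame 1 and (6.7, 2.7) in frame 2.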